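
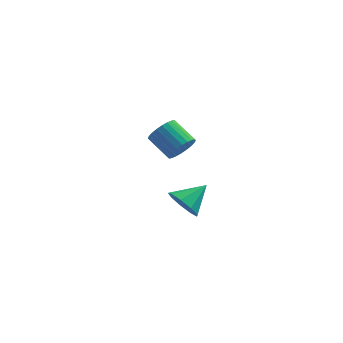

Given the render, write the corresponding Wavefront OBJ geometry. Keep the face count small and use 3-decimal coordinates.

v -0.667 -3.623 -1.492
v -0.32 -3.18 -2.426
v 0.507 -2.637 -0.588
v -0.878 -2.774 -2.143
v -1.338 -2.766 -1.556
v -1.483 -3.159 -0.939
v -1.247 -3.769 -0.581
v -0.739 -4.311 -0.65
v -0.197 -4.53 -1.113
v 0.125 -4.326 -1.753
v 0.076 -3.792 -2.272
v -1.141 2.719 -1.38
v -0.58 2.656 -0.567
v -1.777 3.619 0.333
v -2.339 3.681 -0.48
v -0.443 2.979 -0.729
v -1.64 3.941 0.171
v -0.412 3.262 -0.99
v -1.609 4.224 -0.09
v -0.491 3.462 -1.31
v -1.689 4.424 -0.41
v -0.67 3.55 -1.641
v -1.867 4.512 -0.741
v -0.921 3.51 -1.932
v -2.118 4.472 -1.033
v -1.205 3.35 -2.14
v -2.402 4.313 -1.24
v -1.479 3.095 -2.231
v -2.677 4.057 -1.331
v -1.703 2.781 -2.193
v -2.9 3.744 -1.293
v -1.84 2.459 -2.031
v -3.037 3.421 -1.131
v -1.871 2.176 -1.77
v -3.068 3.138 -0.87
v -1.791 1.976 -1.45
v -2.989 2.938 -0.55
v -1.613 1.888 -1.119
v -2.81 2.85 -0.219
v -1.362 1.928 -0.827
v -2.559 2.89 0.072
v -1.078 2.087 -0.62
v -2.275 3.05 0.28
v -0.803 2.343 -0.529
v -2.001 3.305 0.371
f 2 1 4
f 2 4 3
f 4 1 5
f 4 5 3
f 5 1 6
f 5 6 3
f 6 1 7
f 6 7 3
f 7 1 8
f 7 8 3
f 8 1 9
f 8 9 3
f 9 1 10
f 9 10 3
f 10 1 11
f 10 11 3
f 11 1 2
f 11 2 3
f 13 12 16
f 13 16 14
f 14 16 17
f 14 17 15
f 16 12 18
f 16 18 17
f 17 18 19
f 17 19 15
f 18 12 20
f 18 20 19
f 19 20 21
f 19 21 15
f 20 12 22
f 20 22 21
f 21 22 23
f 21 23 15
f 22 12 24
f 22 24 23
f 23 24 25
f 23 25 15
f 24 12 26
f 24 26 25
f 25 26 27
f 25 27 15
f 26 12 28
f 26 28 27
f 27 28 29
f 27 29 15
f 28 12 30
f 28 30 29
f 29 30 31
f 29 31 15
f 30 12 32
f 30 32 31
f 31 32 33
f 31 33 15
f 32 12 34
f 32 34 33
f 33 34 35
f 33 35 15
f 34 12 36
f 34 36 35
f 35 36 37
f 35 37 15
f 36 12 38
f 36 38 37
f 37 38 39
f 37 39 15
f 38 12 40
f 38 40 39
f 39 40 41
f 39 41 15
f 40 12 42
f 40 42 41
f 41 42 43
f 41 43 15
f 42 12 44
f 42 44 43
f 43 44 45
f 43 45 15
f 44 12 13
f 44 13 45
f 45 13 14
f 45 14 15



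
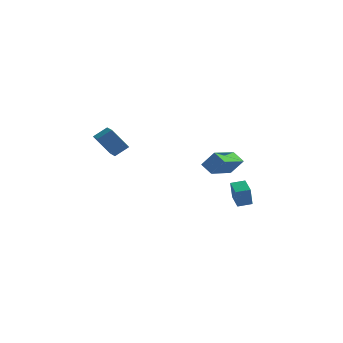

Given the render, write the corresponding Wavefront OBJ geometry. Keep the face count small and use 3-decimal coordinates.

v 1.745 1.024 0.494
v 2.437 1.091 1.409
v 2.431 2.864 -0.161
v 3.123 2.931 0.755
v 2.377 0.629 0.045
v 3.069 0.696 0.961
v 3.063 2.469 -0.609
v 3.755 2.536 0.306
v 3.369 2.923 -3.352
v 3.3 2.654 -2.154
v 2.872 3.963 -3.147
v 2.803 3.694 -1.949
v 4.137 3.266 -3.231
v 4.068 2.997 -2.033
v 3.64 4.306 -3.026
v 3.571 4.037 -1.828
v -1.564 -4.359 3.035
v -2.396 -4.556 4.231
v -2.044 -3.515 2.84
v -2.876 -3.713 4.036
v -0.944 -3.887 3.544
v -1.776 -4.085 4.74
v -1.424 -3.044 3.349
v -2.256 -3.241 4.545
f 2 4 1
f 5 2 1
f 1 4 3
f 3 5 1
f 2 8 4
f 6 2 5
f 6 8 2
f 4 8 3
f 7 5 3
f 3 8 7
f 7 6 5
f 8 6 7
f 10 12 9
f 13 10 9
f 9 12 11
f 11 13 9
f 10 16 12
f 14 10 13
f 14 16 10
f 12 16 11
f 15 13 11
f 11 16 15
f 15 14 13
f 16 14 15
f 18 20 17
f 21 18 17
f 17 20 19
f 19 21 17
f 18 24 20
f 22 18 21
f 22 24 18
f 20 24 19
f 23 21 19
f 19 24 23
f 23 22 21
f 24 22 23



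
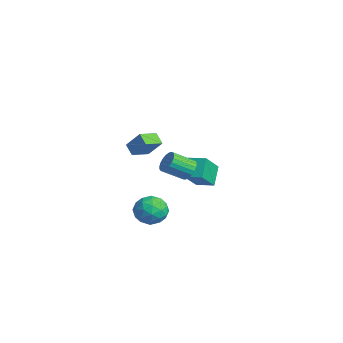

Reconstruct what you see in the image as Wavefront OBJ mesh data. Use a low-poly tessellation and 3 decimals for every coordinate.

v -0.337 -0.714 -4.046
v 0.37 -1.559 -4.107
v -1.69 -1.861 -3.833
v -0.983 -2.706 -3.894
v -0.965 -2.033 -3.019
v -0.129 -1.324 -3.151
v -1.191 -2.096 -4.789
v -0.355 -1.387 -4.921
v -0.158 -2.413 -4.566
v -0.018 -2.375 -3.472
v -1.302 -1.045 -4.468
v -1.162 -1.007 -3.374
v 0.135 -1.036 -4.096
v -1.455 -2.384 -3.844
v -1.445 -1.989 -3.33
v -1.029 -2.486 -3.366
v -0.158 -0.898 -3.533
v 0.258 -1.395 -3.569
v -0.527 -1.673 -2.929
v -1.578 -2.025 -4.371
v -1.162 -2.522 -4.407
v -0.291 -0.934 -4.574
v 0.125 -1.431 -4.61
v -0.793 -1.747 -5.011
v 0.241 -2.035 -4.401
v -0.554 -2.709 -4.276
v -0.677 -2.35 -4.802
v -0.186 -1.933 -4.88
v 0.323 -2.012 -3.758
v -0.472 -2.686 -3.632
v -0.462 -2.291 -3.118
v 0.03 -1.874 -3.196
v 0.013 -2.514 -4.028
v -0.848 -0.734 -4.308
v -1.643 -1.408 -4.182
v -1.35 -1.546 -4.744
v -0.858 -1.129 -4.822
v -0.766 -0.711 -3.664
v -1.561 -1.385 -3.539
v -1.134 -1.487 -3.06
v -0.643 -1.07 -3.138
v -1.333 -0.906 -3.912
v 3.513 -4.299 2.975
v 2.86 -4.399 3.46
v 3.114 -3.211 2.662
v 2.461 -3.311 3.147
v 4.199 -3.749 4.013
v 3.546 -3.849 4.498
v 3.8 -2.661 3.7
v 3.147 -2.761 4.185
v -3.041 2.038 -3.75
v -3.892 2.643 -2.687
v -2.224 2.853 -3.561
v -3.074 3.459 -2.498
v -2.226 0.921 -2.462
v -3.076 1.527 -1.399
v -1.408 1.737 -2.273
v -2.259 2.342 -1.21
v 2.806 -0.704 0.811
v 3.219 -1.075 0.338
v 3.008 -2.328 1.135
v 2.594 -1.956 1.609
v 3.424 -0.981 0.54
v 3.213 -2.233 1.338
v 3.523 -0.838 0.79
v 3.312 -2.091 1.587
v 3.497 -0.673 1.043
v 3.286 -1.925 1.84
v 3.352 -0.513 1.256
v 3.141 -1.765 2.054
v 3.113 -0.385 1.392
v 2.901 -1.638 2.19
v 2.82 -0.313 1.428
v 2.609 -1.566 2.226
v 2.525 -0.309 1.357
v 2.314 -1.561 2.155
v 2.278 -0.372 1.192
v 2.067 -1.625 1.99
v 2.123 -0.493 0.961
v 1.912 -1.746 1.758
v 2.085 -0.651 0.704
v 1.874 -1.903 1.502
v 2.173 -0.817 0.466
v 1.962 -2.07 1.263
v 2.369 -0.964 0.287
v 2.158 -2.217 1.085
v 2.641 -1.066 0.199
v 2.43 -2.318 0.997
v 2.942 -1.105 0.217
v 2.731 -2.358 1.015
f 1 38 17
f 38 12 41
f 17 41 6
f 38 41 17
f 1 17 13
f 17 6 18
f 13 18 2
f 17 18 13
f 1 13 22
f 13 2 23
f 22 23 8
f 13 23 22
f 1 22 34
f 22 8 37
f 34 37 11
f 22 37 34
f 1 34 38
f 34 11 42
f 38 42 12
f 34 42 38
f 2 18 29
f 18 6 32
f 29 32 10
f 18 32 29
f 6 41 19
f 41 12 40
f 19 40 5
f 41 40 19
f 12 42 39
f 42 11 35
f 39 35 3
f 42 35 39
f 11 37 36
f 37 8 24
f 36 24 7
f 37 24 36
f 8 23 28
f 23 2 25
f 28 25 9
f 23 25 28
f 4 30 16
f 30 10 31
f 16 31 5
f 30 31 16
f 4 16 14
f 16 5 15
f 14 15 3
f 16 15 14
f 4 14 21
f 14 3 20
f 21 20 7
f 14 20 21
f 4 21 26
f 21 7 27
f 26 27 9
f 21 27 26
f 4 26 30
f 26 9 33
f 30 33 10
f 26 33 30
f 5 31 19
f 31 10 32
f 19 32 6
f 31 32 19
f 3 15 39
f 15 5 40
f 39 40 12
f 15 40 39
f 7 20 36
f 20 3 35
f 36 35 11
f 20 35 36
f 9 27 28
f 27 7 24
f 28 24 8
f 27 24 28
f 10 33 29
f 33 9 25
f 29 25 2
f 33 25 29
f 44 46 43
f 47 44 43
f 43 46 45
f 45 47 43
f 44 50 46
f 48 44 47
f 48 50 44
f 46 50 45
f 49 47 45
f 45 50 49
f 49 48 47
f 50 48 49
f 52 54 51
f 55 52 51
f 51 54 53
f 53 55 51
f 52 58 54
f 56 52 55
f 56 58 52
f 54 58 53
f 57 55 53
f 53 58 57
f 57 56 55
f 58 56 57
f 60 59 63
f 60 63 61
f 61 63 64
f 61 64 62
f 63 59 65
f 63 65 64
f 64 65 66
f 64 66 62
f 65 59 67
f 65 67 66
f 66 67 68
f 66 68 62
f 67 59 69
f 67 69 68
f 68 69 70
f 68 70 62
f 69 59 71
f 69 71 70
f 70 71 72
f 70 72 62
f 71 59 73
f 71 73 72
f 72 73 74
f 72 74 62
f 73 59 75
f 73 75 74
f 74 75 76
f 74 76 62
f 75 59 77
f 75 77 76
f 76 77 78
f 76 78 62
f 77 59 79
f 77 79 78
f 78 79 80
f 78 80 62
f 79 59 81
f 79 81 80
f 80 81 82
f 80 82 62
f 81 59 83
f 81 83 82
f 82 83 84
f 82 84 62
f 83 59 85
f 83 85 84
f 84 85 86
f 84 86 62
f 85 59 87
f 85 87 86
f 86 87 88
f 86 88 62
f 87 59 89
f 87 89 88
f 88 89 90
f 88 90 62
f 89 59 60
f 89 60 90
f 90 60 61
f 90 61 62



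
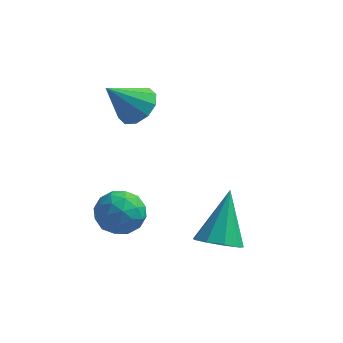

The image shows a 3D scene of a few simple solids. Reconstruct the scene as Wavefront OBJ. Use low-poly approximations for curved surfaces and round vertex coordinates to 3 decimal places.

v -1.645 -0.947 -3.205
v -0.971 -1.159 -2.64
v -2.609 -1.541 -2.28
v -1.935 -1.753 -1.715
v -2.165 -0.888 -1.839
v -1.569 -0.52 -2.412
v -2.011 -2.18 -2.508
v -1.415 -1.812 -3.081
v -1.197 -1.921 -2.21
v -1.293 -1.122 -1.796
v -2.287 -1.578 -3.124
v -2.383 -0.779 -2.71
v -1.223 -1 -3.004
v -2.357 -1.7 -1.916
v -2.492 -1.191 -1.989
v -2.096 -1.316 -1.657
v -1.575 -0.625 -2.87
v -1.179 -0.75 -2.538
v -1.881 -0.591 -2.067
v -2.401 -1.95 -2.382
v -2.005 -2.075 -2.05
v -1.484 -1.384 -3.263
v -1.088 -1.509 -2.931
v -1.699 -2.109 -2.853
v -0.96 -1.573 -2.419
v -1.527 -1.923 -1.875
v -1.571 -2.173 -2.341
v -1.221 -1.957 -2.678
v -1.017 -1.104 -2.176
v -1.583 -1.453 -1.632
v -1.718 -0.945 -1.705
v -1.368 -0.728 -2.041
v -1.15 -1.552 -1.923
v -1.997 -1.247 -3.288
v -2.563 -1.596 -2.744
v -2.212 -1.972 -2.879
v -1.862 -1.755 -3.215
v -2.053 -0.777 -3.045
v -2.62 -1.127 -2.501
v -2.359 -0.743 -2.242
v -2.009 -0.527 -2.579
v -2.43 -1.148 -2.997
v -2.077 1.716 0.474
v -1.492 1.935 1.02
v -2.943 1.064 1.666
v -1.829 2.32 0.986
v -2.261 2.475 0.756
v -2.623 2.339 0.419
v -2.777 1.966 0.103
v -2.663 1.497 -0.071
v -2.326 1.111 -0.037
v -1.894 0.957 0.192
v -1.532 1.093 0.529
v -1.378 1.466 0.845
v 1.625 -2.16 -2.554
v 2.105 -1.652 -2.984
v 1.695 -0.88 -0.966
v 1.565 -1.522 -3.065
v 1.054 -1.69 -2.908
v 0.81 -2.078 -2.584
v 0.948 -2.504 -2.247
v 1.402 -2.769 -2.053
v 1.961 -2.749 -2.093
v 2.363 -2.453 -2.349
v 2.42 -2.02 -2.701
f 1 38 17
f 38 12 41
f 17 41 6
f 38 41 17
f 1 17 13
f 17 6 18
f 13 18 2
f 17 18 13
f 1 13 22
f 13 2 23
f 22 23 8
f 13 23 22
f 1 22 34
f 22 8 37
f 34 37 11
f 22 37 34
f 1 34 38
f 34 11 42
f 38 42 12
f 34 42 38
f 2 18 29
f 18 6 32
f 29 32 10
f 18 32 29
f 6 41 19
f 41 12 40
f 19 40 5
f 41 40 19
f 12 42 39
f 42 11 35
f 39 35 3
f 42 35 39
f 11 37 36
f 37 8 24
f 36 24 7
f 37 24 36
f 8 23 28
f 23 2 25
f 28 25 9
f 23 25 28
f 4 30 16
f 30 10 31
f 16 31 5
f 30 31 16
f 4 16 14
f 16 5 15
f 14 15 3
f 16 15 14
f 4 14 21
f 14 3 20
f 21 20 7
f 14 20 21
f 4 21 26
f 21 7 27
f 26 27 9
f 21 27 26
f 4 26 30
f 26 9 33
f 30 33 10
f 26 33 30
f 5 31 19
f 31 10 32
f 19 32 6
f 31 32 19
f 3 15 39
f 15 5 40
f 39 40 12
f 15 40 39
f 7 20 36
f 20 3 35
f 36 35 11
f 20 35 36
f 9 27 28
f 27 7 24
f 28 24 8
f 27 24 28
f 10 33 29
f 33 9 25
f 29 25 2
f 33 25 29
f 44 43 46
f 44 46 45
f 46 43 47
f 46 47 45
f 47 43 48
f 47 48 45
f 48 43 49
f 48 49 45
f 49 43 50
f 49 50 45
f 50 43 51
f 50 51 45
f 51 43 52
f 51 52 45
f 52 43 53
f 52 53 45
f 53 43 54
f 53 54 45
f 54 43 44
f 54 44 45
f 56 55 58
f 56 58 57
f 58 55 59
f 58 59 57
f 59 55 60
f 59 60 57
f 60 55 61
f 60 61 57
f 61 55 62
f 61 62 57
f 62 55 63
f 62 63 57
f 63 55 64
f 63 64 57
f 64 55 65
f 64 65 57
f 65 55 56
f 65 56 57



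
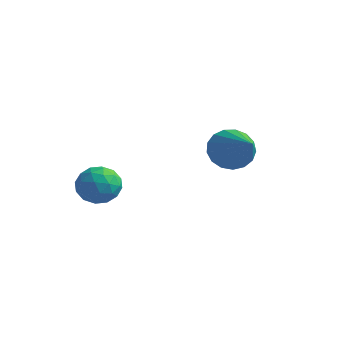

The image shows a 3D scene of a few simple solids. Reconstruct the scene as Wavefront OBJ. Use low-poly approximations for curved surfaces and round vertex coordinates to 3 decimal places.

v -2.7 -1.001 1.188
v -2.415 -1.486 1.539
v -3.625 -1.174 1.701
v -3.34 -1.659 2.052
v -3.164 -1.029 2.154
v -2.592 -0.921 1.837
v -3.448 -1.739 1.403
v -2.876 -1.631 1.086
v -2.877 -1.941 1.671
v -2.702 -1.503 2.136
v -3.338 -1.157 1.104
v -3.163 -0.719 1.569
v -2.476 -1.228 1.318
v -3.564 -1.432 1.922
v -3.46 -1.061 1.982
v -3.293 -1.346 2.188
v -2.581 -0.896 1.494
v -2.413 -1.181 1.7
v -2.853 -0.913 2.062
v -3.627 -1.479 1.54
v -3.459 -1.764 1.746
v -2.747 -1.314 1.052
v -2.58 -1.599 1.258
v -3.187 -1.747 1.178
v -2.58 -1.781 1.602
v -3.124 -1.883 1.904
v -3.187 -1.929 1.522
v -2.851 -1.866 1.336
v -2.477 -1.523 1.875
v -3.021 -1.625 2.177
v -2.918 -1.254 2.237
v -2.582 -1.191 2.051
v -2.749 -1.791 1.953
v -3.019 -1.035 1.063
v -3.563 -1.137 1.365
v -3.458 -1.469 1.189
v -3.122 -1.406 1.003
v -2.916 -0.777 1.336
v -3.46 -0.879 1.638
v -3.189 -0.794 1.904
v -2.853 -0.731 1.718
v -3.291 -0.869 1.287
v -1.094 1.855 2.394
v -0.699 1.917 1.82
v 0.214 1.025 3.206
v -0.631 2.195 1.994
v -0.669 2.395 2.26
v -0.805 2.471 2.557
v -1.007 2.407 2.816
v -1.229 2.215 2.979
v -1.42 1.942 3.007
v -1.537 1.648 2.895
v -1.552 1.402 2.669
v -1.463 1.26 2.379
v -1.289 1.254 2.092
v -1.07 1.386 1.875
v -0.858 1.625 1.777
f 1 38 17
f 38 12 41
f 17 41 6
f 38 41 17
f 1 17 13
f 17 6 18
f 13 18 2
f 17 18 13
f 1 13 22
f 13 2 23
f 22 23 8
f 13 23 22
f 1 22 34
f 22 8 37
f 34 37 11
f 22 37 34
f 1 34 38
f 34 11 42
f 38 42 12
f 34 42 38
f 2 18 29
f 18 6 32
f 29 32 10
f 18 32 29
f 6 41 19
f 41 12 40
f 19 40 5
f 41 40 19
f 12 42 39
f 42 11 35
f 39 35 3
f 42 35 39
f 11 37 36
f 37 8 24
f 36 24 7
f 37 24 36
f 8 23 28
f 23 2 25
f 28 25 9
f 23 25 28
f 4 30 16
f 30 10 31
f 16 31 5
f 30 31 16
f 4 16 14
f 16 5 15
f 14 15 3
f 16 15 14
f 4 14 21
f 14 3 20
f 21 20 7
f 14 20 21
f 4 21 26
f 21 7 27
f 26 27 9
f 21 27 26
f 4 26 30
f 26 9 33
f 30 33 10
f 26 33 30
f 5 31 19
f 31 10 32
f 19 32 6
f 31 32 19
f 3 15 39
f 15 5 40
f 39 40 12
f 15 40 39
f 7 20 36
f 20 3 35
f 36 35 11
f 20 35 36
f 9 27 28
f 27 7 24
f 28 24 8
f 27 24 28
f 10 33 29
f 33 9 25
f 29 25 2
f 33 25 29
f 44 43 46
f 44 46 45
f 46 43 47
f 46 47 45
f 47 43 48
f 47 48 45
f 48 43 49
f 48 49 45
f 49 43 50
f 49 50 45
f 50 43 51
f 50 51 45
f 51 43 52
f 51 52 45
f 52 43 53
f 52 53 45
f 53 43 54
f 53 54 45
f 54 43 55
f 54 55 45
f 55 43 56
f 55 56 45
f 56 43 57
f 56 57 45
f 57 43 44
f 57 44 45



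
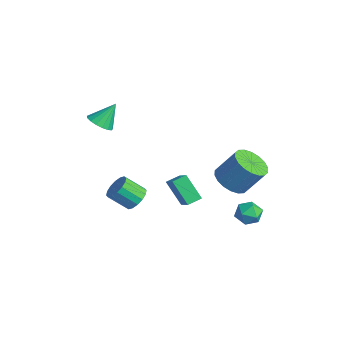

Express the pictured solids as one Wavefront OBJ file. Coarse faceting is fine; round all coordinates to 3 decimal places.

v 3.613 3.483 -1.458
v 4.153 2.853 -1.513
v 2.607 2.647 -1.767
v 3.147 2.017 -1.822
v 2.98 2.358 -1.083
v 3.602 2.875 -0.892
v 3.158 2.625 -2.388
v 3.78 3.142 -2.197
v 3.872 2.323 -2.088
v 3.761 2.159 -1.281
v 2.999 3.341 -1.999
v 2.888 3.177 -1.192
v 1.82 -1.313 1.016
v 3.217 -1.565 2.039
v 1.786 -0.52 1.258
v 3.183 -0.772 2.281
v 2.817 -0.888 -0.241
v 4.214 -1.14 0.782
v 2.783 -0.095 0.001
v 4.18 -0.347 1.024
v -3.216 -2.975 2.979
v -2.58 -2.546 2.661
v -3.224 -2.025 4.241
v -2.901 -2.36 2.518
v -3.294 -2.314 2.482
v -3.669 -2.42 2.559
v -3.94 -2.653 2.732
v -4.046 -2.959 2.962
v -3.961 -3.269 3.195
v -3.705 -3.512 3.379
v -3.338 -3.631 3.471
v -2.942 -3.6 3.451
v -2.61 -3.426 3.322
v -2.416 -3.148 3.114
v -2.405 -2.831 2.876
v 3.274 1.745 1.206
v 4.229 1.267 1.137
v 4.781 2.157 2.626
v 3.826 2.635 2.694
v 4.289 1.663 0.879
v 4.841 2.552 2.367
v 4.149 2.074 0.685
v 4.701 2.964 2.173
v 3.835 2.421 0.594
v 4.387 3.31 2.083
v 3.41 2.633 0.624
v 3.962 3.523 2.113
v 2.958 2.67 0.77
v 3.51 3.56 2.259
v 2.569 2.524 1.002
v 3.121 3.413 2.491
v 2.319 2.223 1.274
v 2.871 3.113 2.763
v 2.259 1.828 1.533
v 2.811 2.717 3.021
v 2.399 1.416 1.727
v 2.951 2.306 3.215
v 2.713 1.07 1.817
v 3.265 1.959 3.306
v 3.138 0.857 1.787
v 3.69 1.747 3.276
v 3.59 0.82 1.641
v 4.142 1.71 3.13
v 3.979 0.967 1.409
v 4.531 1.856 2.898
v -0.042 -2.207 -1.31
v 0.413 -1.868 -0.732
v -0.063 -2.835 0.208
v -0.518 -3.173 -0.37
v 0.045 -1.668 -0.712
v -0.43 -2.634 0.228
v -0.346 -1.612 -0.852
v -0.822 -2.579 0.088
v -0.656 -1.715 -1.115
v -1.131 -2.682 -0.175
v -0.801 -1.95 -1.43
v -1.277 -2.917 -0.49
v -0.743 -2.254 -1.713
v -1.218 -3.221 -0.773
v -0.497 -2.545 -1.888
v -0.973 -3.512 -0.948
v -0.13 -2.746 -1.908
v -0.605 -3.712 -0.968
v 0.262 -2.801 -1.768
v -0.214 -3.768 -0.828
v 0.571 -2.698 -1.505
v 0.096 -3.665 -0.565
v 0.717 -2.463 -1.19
v 0.241 -3.43 -0.25
v 0.658 -2.159 -0.907
v 0.183 -3.126 0.033
f 1 12 6
f 1 6 2
f 1 2 8
f 1 8 11
f 1 11 12
f 2 6 10
f 6 12 5
f 12 11 3
f 11 8 7
f 8 2 9
f 4 10 5
f 4 5 3
f 4 3 7
f 4 7 9
f 4 9 10
f 5 10 6
f 3 5 12
f 7 3 11
f 9 7 8
f 10 9 2
f 14 16 13
f 17 14 13
f 13 16 15
f 15 17 13
f 14 20 16
f 18 14 17
f 18 20 14
f 16 20 15
f 19 17 15
f 15 20 19
f 19 18 17
f 20 18 19
f 22 21 24
f 22 24 23
f 24 21 25
f 24 25 23
f 25 21 26
f 25 26 23
f 26 21 27
f 26 27 23
f 27 21 28
f 27 28 23
f 28 21 29
f 28 29 23
f 29 21 30
f 29 30 23
f 30 21 31
f 30 31 23
f 31 21 32
f 31 32 23
f 32 21 33
f 32 33 23
f 33 21 34
f 33 34 23
f 34 21 35
f 34 35 23
f 35 21 22
f 35 22 23
f 37 36 40
f 37 40 38
f 38 40 41
f 38 41 39
f 40 36 42
f 40 42 41
f 41 42 43
f 41 43 39
f 42 36 44
f 42 44 43
f 43 44 45
f 43 45 39
f 44 36 46
f 44 46 45
f 45 46 47
f 45 47 39
f 46 36 48
f 46 48 47
f 47 48 49
f 47 49 39
f 48 36 50
f 48 50 49
f 49 50 51
f 49 51 39
f 50 36 52
f 50 52 51
f 51 52 53
f 51 53 39
f 52 36 54
f 52 54 53
f 53 54 55
f 53 55 39
f 54 36 56
f 54 56 55
f 55 56 57
f 55 57 39
f 56 36 58
f 56 58 57
f 57 58 59
f 57 59 39
f 58 36 60
f 58 60 59
f 59 60 61
f 59 61 39
f 60 36 62
f 60 62 61
f 61 62 63
f 61 63 39
f 62 36 64
f 62 64 63
f 63 64 65
f 63 65 39
f 64 36 37
f 64 37 65
f 65 37 38
f 65 38 39
f 67 66 70
f 67 70 68
f 68 70 71
f 68 71 69
f 70 66 72
f 70 72 71
f 71 72 73
f 71 73 69
f 72 66 74
f 72 74 73
f 73 74 75
f 73 75 69
f 74 66 76
f 74 76 75
f 75 76 77
f 75 77 69
f 76 66 78
f 76 78 77
f 77 78 79
f 77 79 69
f 78 66 80
f 78 80 79
f 79 80 81
f 79 81 69
f 80 66 82
f 80 82 81
f 81 82 83
f 81 83 69
f 82 66 84
f 82 84 83
f 83 84 85
f 83 85 69
f 84 66 86
f 84 86 85
f 85 86 87
f 85 87 69
f 86 66 88
f 86 88 87
f 87 88 89
f 87 89 69
f 88 66 90
f 88 90 89
f 89 90 91
f 89 91 69
f 90 66 67
f 90 67 91
f 91 67 68
f 91 68 69



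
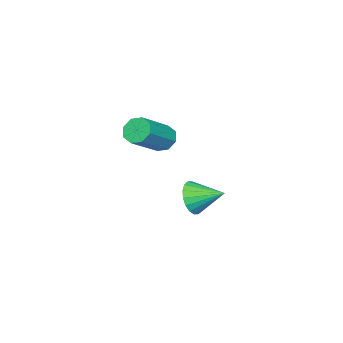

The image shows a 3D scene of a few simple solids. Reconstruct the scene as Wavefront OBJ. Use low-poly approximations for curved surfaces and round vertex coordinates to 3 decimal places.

v 0.626 -2.205 -2.3
v 1.193 -2.35 -1.655
v 0.354 -0.875 -1.76
v 1.414 -2.192 -1.931
v 1.48 -2.038 -2.28
v 1.376 -1.916 -2.632
v 1.124 -1.851 -2.919
v 0.774 -1.857 -3.083
v 0.394 -1.931 -3.092
v 0.06 -2.059 -2.944
v -0.162 -2.217 -2.668
v -0.227 -2.372 -2.319
v -0.124 -2.493 -1.967
v 0.128 -2.558 -1.68
v 0.479 -2.553 -1.516
v 0.859 -2.478 -1.507
v 2.578 -2.412 1.949
v 2.949 -2.425 1.403
v 4.474 -2.642 2.446
v 4.102 -2.628 2.991
v 2.89 -1.958 1.586
v 4.415 -2.174 2.629
v 2.649 -1.756 1.981
v 4.173 -1.973 3.024
v 2.365 -1.939 2.357
v 3.89 -2.155 3.4
v 2.206 -2.398 2.494
v 3.731 -2.615 3.537
v 2.265 -2.866 2.311
v 3.79 -3.082 3.354
v 2.507 -3.067 1.916
v 4.031 -3.284 2.959
v 2.79 -2.885 1.54
v 4.315 -3.101 2.583
f 2 1 4
f 2 4 3
f 4 1 5
f 4 5 3
f 5 1 6
f 5 6 3
f 6 1 7
f 6 7 3
f 7 1 8
f 7 8 3
f 8 1 9
f 8 9 3
f 9 1 10
f 9 10 3
f 10 1 11
f 10 11 3
f 11 1 12
f 11 12 3
f 12 1 13
f 12 13 3
f 13 1 14
f 13 14 3
f 14 1 15
f 14 15 3
f 15 1 16
f 15 16 3
f 16 1 2
f 16 2 3
f 18 17 21
f 18 21 19
f 19 21 22
f 19 22 20
f 21 17 23
f 21 23 22
f 22 23 24
f 22 24 20
f 23 17 25
f 23 25 24
f 24 25 26
f 24 26 20
f 25 17 27
f 25 27 26
f 26 27 28
f 26 28 20
f 27 17 29
f 27 29 28
f 28 29 30
f 28 30 20
f 29 17 31
f 29 31 30
f 30 31 32
f 30 32 20
f 31 17 33
f 31 33 32
f 32 33 34
f 32 34 20
f 33 17 18
f 33 18 34
f 34 18 19
f 34 19 20



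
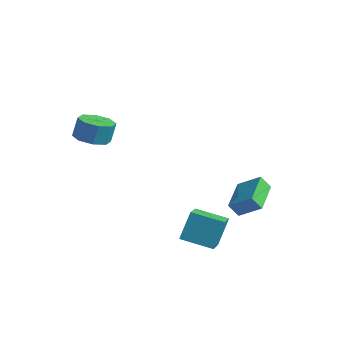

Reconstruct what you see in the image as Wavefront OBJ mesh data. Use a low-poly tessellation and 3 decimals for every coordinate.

v 1.89 -1.517 -3.689
v 2.718 -3.172 -2.595
v 1.905 -0.536 -2.216
v 2.733 -2.191 -1.122
v 3.607 -0.929 -4.098
v 4.435 -2.584 -3.004
v 3.622 0.052 -2.625
v 4.45 -1.603 -1.531
v 3.166 1.694 -3.609
v 2.672 1.426 -2.843
v 2.447 3.696 -3.375
v 1.953 3.428 -2.609
v 4.407 2.032 -2.691
v 3.913 1.764 -1.925
v 3.688 4.034 -2.457
v 3.194 3.766 -1.691
v -2.561 -3.487 3.192
v -1.546 -3.581 3.17
v -1.483 -3.168 4.327
v -2.499 -3.073 4.348
v -1.786 -2.877 2.932
v -1.723 -2.464 4.089
v -2.48 -2.53 2.846
v -2.417 -2.117 4.003
v -3.222 -2.744 2.962
v -3.159 -2.33 4.119
v -3.577 -3.392 3.213
v -3.514 -2.979 4.37
v -3.337 -4.096 3.451
v -3.274 -3.683 4.608
v -2.643 -4.443 3.537
v -2.58 -4.03 4.694
v -1.901 -4.23 3.421
v -1.838 -3.816 4.578
f 2 4 1
f 5 2 1
f 1 4 3
f 3 5 1
f 2 8 4
f 6 2 5
f 6 8 2
f 4 8 3
f 7 5 3
f 3 8 7
f 7 6 5
f 8 6 7
f 10 12 9
f 13 10 9
f 9 12 11
f 11 13 9
f 10 16 12
f 14 10 13
f 14 16 10
f 12 16 11
f 15 13 11
f 11 16 15
f 15 14 13
f 16 14 15
f 18 17 21
f 18 21 19
f 19 21 22
f 19 22 20
f 21 17 23
f 21 23 22
f 22 23 24
f 22 24 20
f 23 17 25
f 23 25 24
f 24 25 26
f 24 26 20
f 25 17 27
f 25 27 26
f 26 27 28
f 26 28 20
f 27 17 29
f 27 29 28
f 28 29 30
f 28 30 20
f 29 17 31
f 29 31 30
f 30 31 32
f 30 32 20
f 31 17 33
f 31 33 32
f 32 33 34
f 32 34 20
f 33 17 18
f 33 18 34
f 34 18 19
f 34 19 20



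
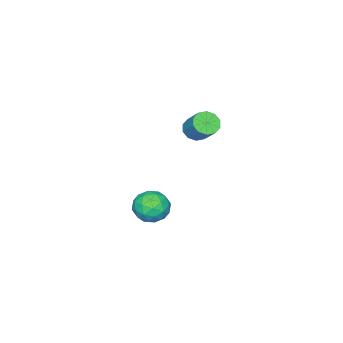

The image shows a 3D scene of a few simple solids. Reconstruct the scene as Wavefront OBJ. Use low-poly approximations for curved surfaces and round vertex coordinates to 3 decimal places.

v 2.395 -1.141 -2.966
v 3.057 -1.806 -3.809
v 0.763 -1.214 -4.191
v 1.425 -1.879 -5.034
v 1.108 -2.399 -3.929
v 2.116 -2.354 -3.173
v 1.704 -0.666 -4.827
v 2.712 -0.621 -4.071
v 2.63 -1.512 -4.96
v 2.262 -2.584 -4.405
v 1.558 -0.436 -3.595
v 1.19 -1.508 -3.04
v 2.869 -1.467 -3.28
v 0.951 -1.553 -4.72
v 0.764 -1.859 -4.071
v 1.153 -2.25 -4.566
v 2.316 -1.789 -2.906
v 2.706 -2.18 -3.402
v 1.56 -2.529 -3.472
v 1.114 -0.84 -4.598
v 1.504 -1.231 -5.094
v 2.667 -0.77 -3.434
v 3.056 -1.161 -3.929
v 2.26 -0.491 -4.528
v 3.008 -1.685 -4.452
v 2.049 -1.728 -5.172
v 2.212 -1.015 -5.051
v 2.805 -0.988 -4.606
v 2.791 -2.315 -4.126
v 1.832 -2.358 -4.846
v 1.645 -2.664 -4.196
v 2.238 -2.637 -3.752
v 2.54 -2.142 -4.802
v 1.988 -0.662 -3.154
v 1.029 -0.705 -3.874
v 1.582 -0.383 -4.248
v 2.175 -0.356 -3.804
v 1.771 -1.292 -2.828
v 0.812 -1.335 -3.548
v 1.015 -2.032 -3.394
v 1.608 -2.005 -2.949
v 1.28 -0.878 -3.198
v 0.276 0.611 2.952
v 1.085 0.619 2.605
v 1.612 1.797 3.86
v 0.804 1.789 4.208
v 0.793 1.009 2.362
v 1.321 2.186 3.617
v 0.304 1.247 2.344
v 0.832 2.424 3.6
v -0.195 1.242 2.559
v 0.333 2.419 3.814
v -0.515 0.996 2.924
v 0.013 2.173 4.179
v -0.532 0.603 3.3
v -0.005 1.781 4.555
v -0.241 0.214 3.543
v 0.287 1.391 4.798
v 0.248 -0.024 3.56
v 0.776 1.153 4.816
v 0.747 -0.019 3.346
v 1.275 1.158 4.601
v 1.067 0.227 2.981
v 1.595 1.404 4.236
f 1 38 17
f 38 12 41
f 17 41 6
f 38 41 17
f 1 17 13
f 17 6 18
f 13 18 2
f 17 18 13
f 1 13 22
f 13 2 23
f 22 23 8
f 13 23 22
f 1 22 34
f 22 8 37
f 34 37 11
f 22 37 34
f 1 34 38
f 34 11 42
f 38 42 12
f 34 42 38
f 2 18 29
f 18 6 32
f 29 32 10
f 18 32 29
f 6 41 19
f 41 12 40
f 19 40 5
f 41 40 19
f 12 42 39
f 42 11 35
f 39 35 3
f 42 35 39
f 11 37 36
f 37 8 24
f 36 24 7
f 37 24 36
f 8 23 28
f 23 2 25
f 28 25 9
f 23 25 28
f 4 30 16
f 30 10 31
f 16 31 5
f 30 31 16
f 4 16 14
f 16 5 15
f 14 15 3
f 16 15 14
f 4 14 21
f 14 3 20
f 21 20 7
f 14 20 21
f 4 21 26
f 21 7 27
f 26 27 9
f 21 27 26
f 4 26 30
f 26 9 33
f 30 33 10
f 26 33 30
f 5 31 19
f 31 10 32
f 19 32 6
f 31 32 19
f 3 15 39
f 15 5 40
f 39 40 12
f 15 40 39
f 7 20 36
f 20 3 35
f 36 35 11
f 20 35 36
f 9 27 28
f 27 7 24
f 28 24 8
f 27 24 28
f 10 33 29
f 33 9 25
f 29 25 2
f 33 25 29
f 44 43 47
f 44 47 45
f 45 47 48
f 45 48 46
f 47 43 49
f 47 49 48
f 48 49 50
f 48 50 46
f 49 43 51
f 49 51 50
f 50 51 52
f 50 52 46
f 51 43 53
f 51 53 52
f 52 53 54
f 52 54 46
f 53 43 55
f 53 55 54
f 54 55 56
f 54 56 46
f 55 43 57
f 55 57 56
f 56 57 58
f 56 58 46
f 57 43 59
f 57 59 58
f 58 59 60
f 58 60 46
f 59 43 61
f 59 61 60
f 60 61 62
f 60 62 46
f 61 43 63
f 61 63 62
f 62 63 64
f 62 64 46
f 63 43 44
f 63 44 64
f 64 44 45
f 64 45 46



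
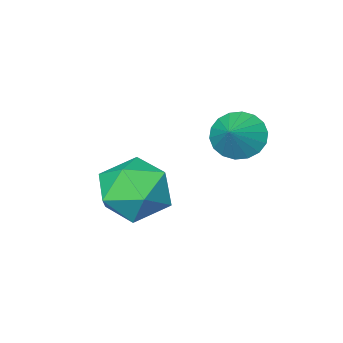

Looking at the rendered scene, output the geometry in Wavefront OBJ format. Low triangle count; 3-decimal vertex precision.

v 2.067 -2.757 -1.993
v 2.942 -2.341 -2.426
v 2.278 -4.179 -2.934
v 3.153 -3.763 -3.367
v 3.15 -4.044 -2.343
v 3.019 -3.165 -1.761
v 2.201 -3.355 -3.599
v 2.07 -2.476 -3.017
v 3.025 -2.71 -3.418
v 3.612 -3.136 -2.642
v 1.608 -3.384 -2.718
v 2.195 -3.81 -1.942
v 0.088 -2.492 -1.224
v 0.572 -2.479 -1.783
v 0.752 -1.988 -0.636
v 0.401 -2.201 -1.828
v 0.168 -1.981 -1.753
v -0.082 -1.862 -1.573
v -0.297 -1.868 -1.324
v -0.436 -1.998 -1.055
v -0.472 -2.225 -0.82
v -0.396 -2.506 -0.664
v -0.225 -2.783 -0.62
v 0.008 -3.003 -0.695
v 0.257 -3.122 -0.874
v 0.473 -3.116 -1.123
v 0.612 -2.986 -1.392
v 0.648 -2.759 -1.628
f 1 12 6
f 1 6 2
f 1 2 8
f 1 8 11
f 1 11 12
f 2 6 10
f 6 12 5
f 12 11 3
f 11 8 7
f 8 2 9
f 4 10 5
f 4 5 3
f 4 3 7
f 4 7 9
f 4 9 10
f 5 10 6
f 3 5 12
f 7 3 11
f 9 7 8
f 10 9 2
f 14 13 16
f 14 16 15
f 16 13 17
f 16 17 15
f 17 13 18
f 17 18 15
f 18 13 19
f 18 19 15
f 19 13 20
f 19 20 15
f 20 13 21
f 20 21 15
f 21 13 22
f 21 22 15
f 22 13 23
f 22 23 15
f 23 13 24
f 23 24 15
f 24 13 25
f 24 25 15
f 25 13 26
f 25 26 15
f 26 13 27
f 26 27 15
f 27 13 28
f 27 28 15
f 28 13 14
f 28 14 15



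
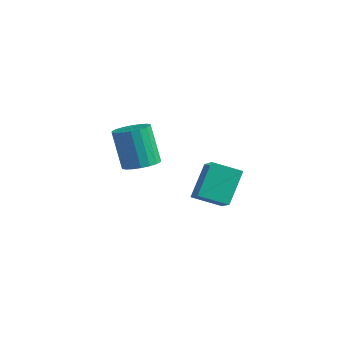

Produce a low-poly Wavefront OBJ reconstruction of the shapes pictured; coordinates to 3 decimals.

v -0.666 3.765 0.318
v 0.047 4.253 0.569
v -0.781 4.483 2.474
v -1.494 3.995 2.222
v -0.204 4.53 0.426
v -1.033 4.76 2.331
v -0.547 4.655 0.262
v -1.376 4.885 2.167
v -0.914 4.605 0.108
v -1.742 4.834 2.013
v -1.231 4.387 -0.003
v -2.06 4.617 1.902
v -1.437 4.047 -0.052
v -2.265 4.277 1.853
v -1.489 3.651 -0.027
v -2.318 3.881 1.878
v -1.379 3.277 0.066
v -2.207 3.507 1.971
v -1.127 3 0.209
v -1.956 3.23 2.114
v -0.784 2.875 0.373
v -1.613 3.105 2.278
v -0.418 2.926 0.527
v -1.246 3.155 2.432
v -0.1 3.143 0.638
v -0.929 3.373 2.543
v 0.105 3.483 0.687
v -0.723 3.713 2.592
v 0.158 3.879 0.662
v -0.671 4.109 2.567
v 2.657 3.305 -0.101
v 3.921 2.317 1.059
v 2.362 4.541 1.271
v 3.626 3.552 2.432
v 3.734 4.108 -0.592
v 4.998 3.119 0.569
v 3.439 5.343 0.781
v 4.703 4.355 1.941
f 2 1 5
f 2 5 3
f 3 5 6
f 3 6 4
f 5 1 7
f 5 7 6
f 6 7 8
f 6 8 4
f 7 1 9
f 7 9 8
f 8 9 10
f 8 10 4
f 9 1 11
f 9 11 10
f 10 11 12
f 10 12 4
f 11 1 13
f 11 13 12
f 12 13 14
f 12 14 4
f 13 1 15
f 13 15 14
f 14 15 16
f 14 16 4
f 15 1 17
f 15 17 16
f 16 17 18
f 16 18 4
f 17 1 19
f 17 19 18
f 18 19 20
f 18 20 4
f 19 1 21
f 19 21 20
f 20 21 22
f 20 22 4
f 21 1 23
f 21 23 22
f 22 23 24
f 22 24 4
f 23 1 25
f 23 25 24
f 24 25 26
f 24 26 4
f 25 1 27
f 25 27 26
f 26 27 28
f 26 28 4
f 27 1 29
f 27 29 28
f 28 29 30
f 28 30 4
f 29 1 2
f 29 2 30
f 30 2 3
f 30 3 4
f 32 34 31
f 35 32 31
f 31 34 33
f 33 35 31
f 32 38 34
f 36 32 35
f 36 38 32
f 34 38 33
f 37 35 33
f 33 38 37
f 37 36 35
f 38 36 37



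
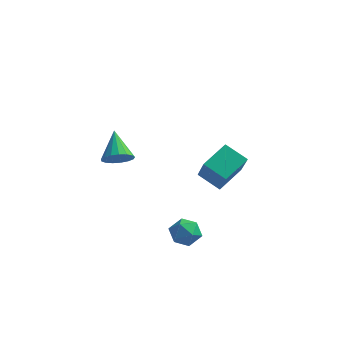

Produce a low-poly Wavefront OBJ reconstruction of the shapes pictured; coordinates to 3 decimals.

v 1.835 -3.325 -0.912
v 2.248 -2.665 -0.542
v 2.992 -3.655 -1.618
v 3.405 -2.995 -1.248
v 3.177 -3.679 -0.776
v 2.462 -3.476 -0.34
v 2.778 -2.844 -1.82
v 2.063 -2.641 -1.384
v 2.831 -2.368 -1.104
v 3.078 -2.884 -0.458
v 2.162 -3.436 -1.702
v 2.409 -3.952 -1.056
v -1.043 -2.484 2.753
v -0.321 -2.405 3.112
v -1.717 -1.296 3.847
v -0.314 -2.14 2.829
v -0.473 -1.954 2.528
v -0.763 -1.889 2.28
v -1.117 -1.961 2.139
v -1.455 -2.152 2.139
v -1.697 -2.42 2.28
v -1.79 -2.702 2.529
v -1.712 -2.934 2.829
v -1.481 -3.063 3.112
v -1.149 -3.06 3.313
v -0.793 -2.924 3.385
v -0.494 -2.688 3.313
v 1.07 2.685 -1.161
v 1.676 4.158 -0.483
v 2.32 2.476 -1.823
v 2.926 3.948 -1.146
v 1.734 1.692 0.406
v 2.34 3.164 1.083
v 2.984 1.482 -0.257
v 3.59 2.955 0.421
f 1 12 6
f 1 6 2
f 1 2 8
f 1 8 11
f 1 11 12
f 2 6 10
f 6 12 5
f 12 11 3
f 11 8 7
f 8 2 9
f 4 10 5
f 4 5 3
f 4 3 7
f 4 7 9
f 4 9 10
f 5 10 6
f 3 5 12
f 7 3 11
f 9 7 8
f 10 9 2
f 14 13 16
f 14 16 15
f 16 13 17
f 16 17 15
f 17 13 18
f 17 18 15
f 18 13 19
f 18 19 15
f 19 13 20
f 19 20 15
f 20 13 21
f 20 21 15
f 21 13 22
f 21 22 15
f 22 13 23
f 22 23 15
f 23 13 24
f 23 24 15
f 24 13 25
f 24 25 15
f 25 13 26
f 25 26 15
f 26 13 27
f 26 27 15
f 27 13 14
f 27 14 15
f 29 31 28
f 32 29 28
f 28 31 30
f 30 32 28
f 29 35 31
f 33 29 32
f 33 35 29
f 31 35 30
f 34 32 30
f 30 35 34
f 34 33 32
f 35 33 34



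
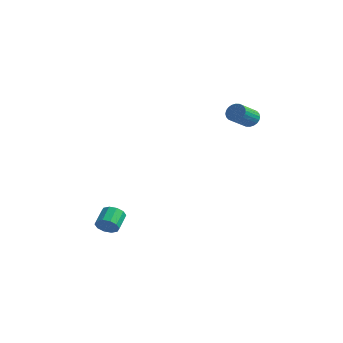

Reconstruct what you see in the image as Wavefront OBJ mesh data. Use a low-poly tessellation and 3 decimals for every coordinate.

v 1.115 4.038 3.237
v 1.317 4.315 3.679
v 1.446 3.16 4.346
v 1.245 2.882 3.903
v 1.103 4.316 3.723
v 1.232 3.161 4.389
v 0.891 4.275 3.692
v 1.02 3.119 4.358
v 0.713 4.197 3.592
v 0.842 3.042 4.258
v 0.596 4.096 3.438
v 0.725 2.94 4.104
v 0.558 3.985 3.253
v 0.687 2.829 3.919
v 0.605 3.882 3.066
v 0.734 2.727 3.732
v 0.73 3.803 2.905
v 0.859 2.648 3.571
v 0.914 3.76 2.794
v 1.043 2.605 3.461
v 1.128 3.759 2.751
v 1.257 2.604 3.417
v 1.34 3.801 2.782
v 1.469 2.645 3.448
v 1.518 3.878 2.882
v 1.647 2.723 3.548
v 1.635 3.98 3.036
v 1.764 2.824 3.702
v 1.673 4.091 3.221
v 1.802 2.935 3.887
v 1.626 4.193 3.408
v 1.755 3.038 4.074
v 1.501 4.272 3.569
v 1.63 3.117 4.235
v -2.147 -2.357 -3.1
v -1.773 -2.495 -2.625
v -2.16 -1.682 -2.084
v -2.533 -1.543 -2.56
v -1.586 -2.253 -2.855
v -1.973 -1.44 -2.315
v -1.613 -2.05 -3.179
v -2 -1.237 -2.639
v -1.844 -1.965 -3.473
v -2.231 -1.152 -2.933
v -2.19 -2.029 -3.625
v -2.577 -1.216 -3.084
v -2.52 -2.218 -3.576
v -2.907 -1.405 -3.035
v -2.707 -2.46 -3.345
v -3.094 -1.647 -2.805
v -2.68 -2.663 -3.021
v -3.067 -1.85 -2.481
v -2.449 -2.748 -2.727
v -2.836 -1.935 -2.187
v -2.103 -2.684 -2.576
v -2.49 -1.871 -2.035
f 2 1 5
f 2 5 3
f 3 5 6
f 3 6 4
f 5 1 7
f 5 7 6
f 6 7 8
f 6 8 4
f 7 1 9
f 7 9 8
f 8 9 10
f 8 10 4
f 9 1 11
f 9 11 10
f 10 11 12
f 10 12 4
f 11 1 13
f 11 13 12
f 12 13 14
f 12 14 4
f 13 1 15
f 13 15 14
f 14 15 16
f 14 16 4
f 15 1 17
f 15 17 16
f 16 17 18
f 16 18 4
f 17 1 19
f 17 19 18
f 18 19 20
f 18 20 4
f 19 1 21
f 19 21 20
f 20 21 22
f 20 22 4
f 21 1 23
f 21 23 22
f 22 23 24
f 22 24 4
f 23 1 25
f 23 25 24
f 24 25 26
f 24 26 4
f 25 1 27
f 25 27 26
f 26 27 28
f 26 28 4
f 27 1 29
f 27 29 28
f 28 29 30
f 28 30 4
f 29 1 31
f 29 31 30
f 30 31 32
f 30 32 4
f 31 1 33
f 31 33 32
f 32 33 34
f 32 34 4
f 33 1 2
f 33 2 34
f 34 2 3
f 34 3 4
f 36 35 39
f 36 39 37
f 37 39 40
f 37 40 38
f 39 35 41
f 39 41 40
f 40 41 42
f 40 42 38
f 41 35 43
f 41 43 42
f 42 43 44
f 42 44 38
f 43 35 45
f 43 45 44
f 44 45 46
f 44 46 38
f 45 35 47
f 45 47 46
f 46 47 48
f 46 48 38
f 47 35 49
f 47 49 48
f 48 49 50
f 48 50 38
f 49 35 51
f 49 51 50
f 50 51 52
f 50 52 38
f 51 35 53
f 51 53 52
f 52 53 54
f 52 54 38
f 53 35 55
f 53 55 54
f 54 55 56
f 54 56 38
f 55 35 36
f 55 36 56
f 56 36 37
f 56 37 38



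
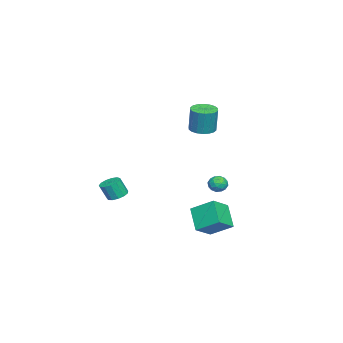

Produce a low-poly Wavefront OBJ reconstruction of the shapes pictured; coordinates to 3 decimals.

v 2.581 2.783 -1.965
v 2.696 4.099 -1.173
v 3.6 3.366 -3.082
v 3.715 4.682 -2.29
v 3.665 2.258 -1.25
v 3.78 3.574 -0.458
v 4.684 2.841 -2.367
v 4.799 4.157 -1.575
v 0.757 -2.791 -1.933
v 1.216 -3.198 -2.174
v 1.383 -3.617 -1.148
v 0.923 -3.209 -0.907
v 1.394 -2.887 -2.075
v 1.56 -3.306 -1.05
v 1.369 -2.545 -1.932
v 1.536 -2.964 -0.906
v 1.15 -2.281 -1.788
v 1.317 -2.7 -0.763
v 0.806 -2.179 -1.691
v 0.973 -2.597 -0.665
v 0.447 -2.271 -1.67
v 0.613 -2.689 -0.645
v 0.185 -2.528 -1.733
v 0.352 -2.947 -0.707
v 0.106 -2.868 -1.859
v 0.272 -3.287 -0.833
v 0.233 -3.184 -2.008
v 0.399 -3.603 -0.983
v 0.526 -3.375 -2.134
v 0.692 -3.794 -1.109
v 0.893 -3.381 -2.196
v 1.059 -3.799 -1.17
v -3.758 0.912 2.051
v -2.963 0.79 1.959
v -2.746 0.947 3.617
v -3.542 1.068 3.709
v -2.993 1.148 1.929
v -2.777 1.305 3.587
v -3.175 1.459 1.923
v -2.959 1.616 3.582
v -3.472 1.662 1.942
v -3.256 1.819 3.601
v -3.826 1.716 1.983
v -3.61 1.873 3.642
v -4.167 1.611 2.038
v -3.951 1.768 3.696
v -4.426 1.367 2.095
v -4.21 1.524 3.753
v -4.554 1.033 2.143
v -4.337 1.19 3.801
v -4.523 0.675 2.173
v -4.307 0.832 3.831
v -4.341 0.364 2.178
v -4.125 0.521 3.837
v -4.044 0.161 2.159
v -3.828 0.318 3.818
v -3.69 0.107 2.118
v -3.474 0.264 3.777
v -3.349 0.212 2.064
v -3.133 0.369 3.722
v -3.09 0.456 2.007
v -2.874 0.613 3.665
v -4.289 2.006 -2.827
v -3.787 2.329 -2.593
v -4.153 1.271 -2.107
v -3.651 1.594 -1.873
v -4.243 1.83 -1.805
v -4.327 2.284 -2.25
v -3.613 1.316 -2.45
v -3.697 1.77 -2.895
v -3.369 1.902 -2.359
v -3.759 2.22 -1.961
v -4.181 1.38 -2.739
v -4.571 1.698 -2.341
v -4.05 2.232 -2.773
v -3.89 1.368 -1.927
v -4.238 1.507 -1.887
v -3.943 1.696 -1.749
v -4.368 2.206 -2.572
v -4.073 2.395 -2.434
v -4.341 2.102 -1.971
v -3.867 1.205 -2.266
v -3.572 1.394 -2.128
v -3.997 1.904 -2.951
v -3.702 2.093 -2.813
v -3.599 1.498 -2.729
v -3.509 2.171 -2.498
v -3.429 1.739 -2.075
v -3.406 1.575 -2.414
v -3.456 1.842 -2.676
v -3.738 2.358 -2.264
v -3.658 1.926 -1.841
v -4.006 2.064 -1.802
v -4.056 2.331 -2.063
v -3.492 2.107 -2.127
v -4.282 1.674 -2.859
v -4.202 1.242 -2.436
v -3.884 1.269 -2.637
v -3.934 1.536 -2.898
v -4.511 1.861 -2.625
v -4.431 1.429 -2.202
v -4.484 1.758 -2.024
v -4.534 2.025 -2.286
v -4.448 1.493 -2.573
f 2 4 1
f 5 2 1
f 1 4 3
f 3 5 1
f 2 8 4
f 6 2 5
f 6 8 2
f 4 8 3
f 7 5 3
f 3 8 7
f 7 6 5
f 8 6 7
f 10 9 13
f 10 13 11
f 11 13 14
f 11 14 12
f 13 9 15
f 13 15 14
f 14 15 16
f 14 16 12
f 15 9 17
f 15 17 16
f 16 17 18
f 16 18 12
f 17 9 19
f 17 19 18
f 18 19 20
f 18 20 12
f 19 9 21
f 19 21 20
f 20 21 22
f 20 22 12
f 21 9 23
f 21 23 22
f 22 23 24
f 22 24 12
f 23 9 25
f 23 25 24
f 24 25 26
f 24 26 12
f 25 9 27
f 25 27 26
f 26 27 28
f 26 28 12
f 27 9 29
f 27 29 28
f 28 29 30
f 28 30 12
f 29 9 31
f 29 31 30
f 30 31 32
f 30 32 12
f 31 9 10
f 31 10 32
f 32 10 11
f 32 11 12
f 34 33 37
f 34 37 35
f 35 37 38
f 35 38 36
f 37 33 39
f 37 39 38
f 38 39 40
f 38 40 36
f 39 33 41
f 39 41 40
f 40 41 42
f 40 42 36
f 41 33 43
f 41 43 42
f 42 43 44
f 42 44 36
f 43 33 45
f 43 45 44
f 44 45 46
f 44 46 36
f 45 33 47
f 45 47 46
f 46 47 48
f 46 48 36
f 47 33 49
f 47 49 48
f 48 49 50
f 48 50 36
f 49 33 51
f 49 51 50
f 50 51 52
f 50 52 36
f 51 33 53
f 51 53 52
f 52 53 54
f 52 54 36
f 53 33 55
f 53 55 54
f 54 55 56
f 54 56 36
f 55 33 57
f 55 57 56
f 56 57 58
f 56 58 36
f 57 33 59
f 57 59 58
f 58 59 60
f 58 60 36
f 59 33 61
f 59 61 60
f 60 61 62
f 60 62 36
f 61 33 34
f 61 34 62
f 62 34 35
f 62 35 36
f 63 100 79
f 100 74 103
f 79 103 68
f 100 103 79
f 63 79 75
f 79 68 80
f 75 80 64
f 79 80 75
f 63 75 84
f 75 64 85
f 84 85 70
f 75 85 84
f 63 84 96
f 84 70 99
f 96 99 73
f 84 99 96
f 63 96 100
f 96 73 104
f 100 104 74
f 96 104 100
f 64 80 91
f 80 68 94
f 91 94 72
f 80 94 91
f 68 103 81
f 103 74 102
f 81 102 67
f 103 102 81
f 74 104 101
f 104 73 97
f 101 97 65
f 104 97 101
f 73 99 98
f 99 70 86
f 98 86 69
f 99 86 98
f 70 85 90
f 85 64 87
f 90 87 71
f 85 87 90
f 66 92 78
f 92 72 93
f 78 93 67
f 92 93 78
f 66 78 76
f 78 67 77
f 76 77 65
f 78 77 76
f 66 76 83
f 76 65 82
f 83 82 69
f 76 82 83
f 66 83 88
f 83 69 89
f 88 89 71
f 83 89 88
f 66 88 92
f 88 71 95
f 92 95 72
f 88 95 92
f 67 93 81
f 93 72 94
f 81 94 68
f 93 94 81
f 65 77 101
f 77 67 102
f 101 102 74
f 77 102 101
f 69 82 98
f 82 65 97
f 98 97 73
f 82 97 98
f 71 89 90
f 89 69 86
f 90 86 70
f 89 86 90
f 72 95 91
f 95 71 87
f 91 87 64
f 95 87 91



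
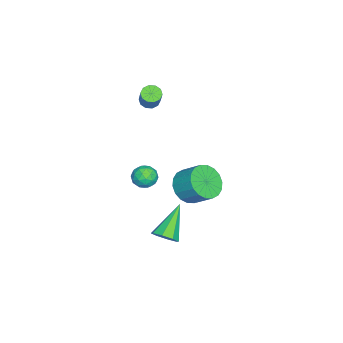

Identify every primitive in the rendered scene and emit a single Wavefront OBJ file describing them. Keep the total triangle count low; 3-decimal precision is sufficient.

v 4.792 -0.81 -1.354
v 5.195 -0.269 -1.005
v 3.168 -0.51 0.054
v 4.863 -0.058 -1.433
v 4.489 -0.287 -1.815
v 4.292 -0.823 -1.927
v 4.388 -1.351 -1.704
v 4.72 -1.563 -1.276
v 5.094 -1.334 -0.894
v 5.291 -0.798 -0.781
v -2.863 -4.029 3.06
v -2.464 -4.417 2.898
v -1.618 -4.04 4.078
v -2.017 -3.651 4.24
v -2.385 -4.105 2.741
v -1.538 -3.727 3.921
v -2.488 -3.763 2.706
v -1.642 -3.386 3.886
v -2.735 -3.523 2.806
v -1.888 -3.146 3.986
v -3.03 -3.476 3.003
v -2.184 -3.099 4.183
v -3.262 -3.64 3.222
v -2.416 -3.263 4.402
v -3.342 -3.953 3.379
v -2.495 -3.575 4.559
v -3.238 -4.294 3.414
v -2.392 -3.917 4.594
v -2.992 -4.534 3.314
v -2.145 -4.157 4.494
v -2.696 -4.581 3.117
v -1.85 -4.204 4.297
v -1.464 -3.878 -1.265
v -1.012 -3.261 -1.125
v -0.768 -4.159 -2.275
v -0.316 -3.542 -2.135
v -0.299 -4.153 -1.655
v -0.729 -3.98 -1.03
v -1.051 -3.44 -2.37
v -1.481 -3.267 -1.745
v -0.756 -2.99 -1.808
v -0.292 -3.431 -1.366
v -1.488 -3.989 -2.034
v -1.024 -4.43 -1.592
v -1.299 -3.545 -1.106
v -0.481 -3.875 -2.294
v -0.471 -4.235 -2.012
v -0.205 -3.872 -1.929
v -1.133 -3.967 -1.05
v -0.867 -3.605 -0.968
v -0.448 -4.129 -1.28
v -0.913 -3.815 -2.432
v -0.647 -3.453 -2.35
v -1.575 -3.548 -1.471
v -1.309 -3.185 -1.388
v -1.332 -3.291 -2.12
v -0.883 -3.023 -1.425
v -0.474 -3.188 -2.019
v -0.906 -3.128 -2.157
v -1.158 -3.026 -1.79
v -0.61 -3.282 -1.165
v -0.201 -3.447 -1.759
v -0.191 -3.807 -1.477
v -0.444 -3.705 -1.11
v -0.46 -3.123 -1.567
v -1.579 -3.973 -1.641
v -1.17 -4.138 -2.235
v -1.336 -3.715 -2.29
v -1.589 -3.613 -1.923
v -1.306 -4.232 -1.381
v -0.897 -4.397 -1.975
v -0.622 -4.394 -1.61
v -0.874 -4.292 -1.243
v -1.32 -4.297 -1.833
v 3.69 0.089 1.995
v 4.404 -0.518 2.447
v 4.724 0.504 3.316
v 4.01 1.111 2.865
v 4.644 -0.309 2.111
v 4.964 0.714 2.981
v 4.696 -0.02 1.753
v 5.016 1.003 2.623
v 4.548 0.29 1.443
v 4.868 1.313 2.313
v 4.23 0.56 1.242
v 4.55 1.583 2.112
v 3.806 0.737 1.19
v 4.126 1.76 2.06
v 3.358 0.785 1.298
v 3.678 1.808 2.168
v 2.976 0.696 1.544
v 3.296 1.718 2.413
v 2.736 0.486 1.879
v 3.056 1.509 2.749
v 2.684 0.197 2.237
v 3.004 1.22 3.107
v 2.832 -0.113 2.547
v 3.152 0.91 3.417
v 3.15 -0.383 2.748
v 3.47 0.64 3.618
v 3.574 -0.56 2.8
v 3.894 0.463 3.67
v 4.022 -0.608 2.692
v 4.342 0.415 3.562
f 2 1 4
f 2 4 3
f 4 1 5
f 4 5 3
f 5 1 6
f 5 6 3
f 6 1 7
f 6 7 3
f 7 1 8
f 7 8 3
f 8 1 9
f 8 9 3
f 9 1 10
f 9 10 3
f 10 1 2
f 10 2 3
f 12 11 15
f 12 15 13
f 13 15 16
f 13 16 14
f 15 11 17
f 15 17 16
f 16 17 18
f 16 18 14
f 17 11 19
f 17 19 18
f 18 19 20
f 18 20 14
f 19 11 21
f 19 21 20
f 20 21 22
f 20 22 14
f 21 11 23
f 21 23 22
f 22 23 24
f 22 24 14
f 23 11 25
f 23 25 24
f 24 25 26
f 24 26 14
f 25 11 27
f 25 27 26
f 26 27 28
f 26 28 14
f 27 11 29
f 27 29 28
f 28 29 30
f 28 30 14
f 29 11 31
f 29 31 30
f 30 31 32
f 30 32 14
f 31 11 12
f 31 12 32
f 32 12 13
f 32 13 14
f 33 70 49
f 70 44 73
f 49 73 38
f 70 73 49
f 33 49 45
f 49 38 50
f 45 50 34
f 49 50 45
f 33 45 54
f 45 34 55
f 54 55 40
f 45 55 54
f 33 54 66
f 54 40 69
f 66 69 43
f 54 69 66
f 33 66 70
f 66 43 74
f 70 74 44
f 66 74 70
f 34 50 61
f 50 38 64
f 61 64 42
f 50 64 61
f 38 73 51
f 73 44 72
f 51 72 37
f 73 72 51
f 44 74 71
f 74 43 67
f 71 67 35
f 74 67 71
f 43 69 68
f 69 40 56
f 68 56 39
f 69 56 68
f 40 55 60
f 55 34 57
f 60 57 41
f 55 57 60
f 36 62 48
f 62 42 63
f 48 63 37
f 62 63 48
f 36 48 46
f 48 37 47
f 46 47 35
f 48 47 46
f 36 46 53
f 46 35 52
f 53 52 39
f 46 52 53
f 36 53 58
f 53 39 59
f 58 59 41
f 53 59 58
f 36 58 62
f 58 41 65
f 62 65 42
f 58 65 62
f 37 63 51
f 63 42 64
f 51 64 38
f 63 64 51
f 35 47 71
f 47 37 72
f 71 72 44
f 47 72 71
f 39 52 68
f 52 35 67
f 68 67 43
f 52 67 68
f 41 59 60
f 59 39 56
f 60 56 40
f 59 56 60
f 42 65 61
f 65 41 57
f 61 57 34
f 65 57 61
f 76 75 79
f 76 79 77
f 77 79 80
f 77 80 78
f 79 75 81
f 79 81 80
f 80 81 82
f 80 82 78
f 81 75 83
f 81 83 82
f 82 83 84
f 82 84 78
f 83 75 85
f 83 85 84
f 84 85 86
f 84 86 78
f 85 75 87
f 85 87 86
f 86 87 88
f 86 88 78
f 87 75 89
f 87 89 88
f 88 89 90
f 88 90 78
f 89 75 91
f 89 91 90
f 90 91 92
f 90 92 78
f 91 75 93
f 91 93 92
f 92 93 94
f 92 94 78
f 93 75 95
f 93 95 94
f 94 95 96
f 94 96 78
f 95 75 97
f 95 97 96
f 96 97 98
f 96 98 78
f 97 75 99
f 97 99 98
f 98 99 100
f 98 100 78
f 99 75 101
f 99 101 100
f 100 101 102
f 100 102 78
f 101 75 103
f 101 103 102
f 102 103 104
f 102 104 78
f 103 75 76
f 103 76 104
f 104 76 77
f 104 77 78



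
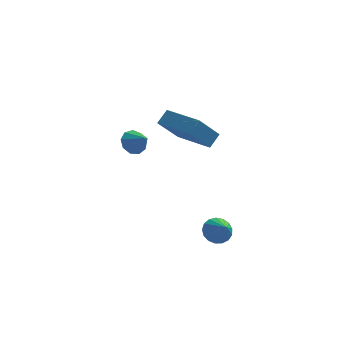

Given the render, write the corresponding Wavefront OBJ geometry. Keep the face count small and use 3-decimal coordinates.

v -0.383 2.286 2.451
v -1.051 1.297 3.718
v -0.083 2.794 3.006
v -0.75 1.805 4.273
v 1.19 1.295 2.507
v 0.523 0.306 3.774
v 1.491 1.803 3.062
v 0.823 0.814 4.329
v -2.531 3.216 1.379
v -2.24 2.973 0.814
v -1.809 2.724 1.961
v -2.052 3.383 0.926
v -2.088 3.715 1.25
v -2.331 3.813 1.634
v -2.668 3.632 1.899
v -2.941 3.256 1.92
v -3.022 2.861 1.687
v -2.873 2.632 1.311
v -2.565 2.676 0.966
v 1.624 0.838 -2.254
v 1.902 0.519 -2.799
v 2.156 0.162 -1.586
v 2.118 0.759 -2.729
v 2.221 1.017 -2.55
v 2.187 1.234 -2.303
v 2.024 1.36 -2.045
v 1.769 1.367 -1.835
v 1.481 1.253 -1.721
v 1.225 1.043 -1.729
v 1.061 0.787 -1.858
v 1.026 0.543 -2.077
v 1.127 0.366 -2.337
v 1.343 0.297 -2.578
v 1.622 0.353 -2.744
f 2 4 1
f 5 2 1
f 1 4 3
f 3 5 1
f 2 8 4
f 6 2 5
f 6 8 2
f 4 8 3
f 7 5 3
f 3 8 7
f 7 6 5
f 8 6 7
f 10 9 12
f 10 12 11
f 12 9 13
f 12 13 11
f 13 9 14
f 13 14 11
f 14 9 15
f 14 15 11
f 15 9 16
f 15 16 11
f 16 9 17
f 16 17 11
f 17 9 18
f 17 18 11
f 18 9 19
f 18 19 11
f 19 9 10
f 19 10 11
f 21 20 23
f 21 23 22
f 23 20 24
f 23 24 22
f 24 20 25
f 24 25 22
f 25 20 26
f 25 26 22
f 26 20 27
f 26 27 22
f 27 20 28
f 27 28 22
f 28 20 29
f 28 29 22
f 29 20 30
f 29 30 22
f 30 20 31
f 30 31 22
f 31 20 32
f 31 32 22
f 32 20 33
f 32 33 22
f 33 20 34
f 33 34 22
f 34 20 21
f 34 21 22



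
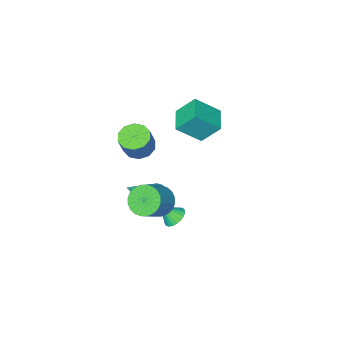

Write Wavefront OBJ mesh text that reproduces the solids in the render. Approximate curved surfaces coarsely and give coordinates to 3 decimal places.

v 2.169 2.332 -1.295
v 2.743 2.392 -1.999
v 3.845 2.768 -1.069
v 3.271 2.708 -0.365
v 2.617 2.724 -1.984
v 3.719 3.099 -1.053
v 2.423 2.996 -1.864
v 3.525 3.371 -0.933
v 2.19 3.167 -1.657
v 3.292 3.542 -0.727
v 1.954 3.211 -1.396
v 3.056 3.586 -0.465
v 1.751 3.121 -1.119
v 2.853 3.497 -0.188
v 1.611 2.911 -0.869
v 2.713 3.287 0.062
v 1.557 2.613 -0.683
v 2.658 2.989 0.247
v 1.595 2.272 -0.591
v 2.697 2.648 0.339
v 1.721 1.941 -0.607
v 2.823 2.316 0.324
v 1.915 1.669 -0.727
v 3.017 2.044 0.204
v 2.148 1.498 -0.933
v 3.25 1.873 -0.003
v 2.384 1.454 -1.195
v 3.486 1.829 -0.264
v 2.587 1.543 -1.472
v 3.689 1.919 -0.541
v 2.727 1.753 -1.722
v 3.829 2.129 -0.791
v 2.782 2.051 -1.907
v 3.883 2.427 -0.977
v 0.114 -1.045 -4.595
v 0.584 -0.573 -5.056
v 1.686 -1.235 -3.185
v 0.385 -0.309 -4.798
v 0.113 -0.242 -4.486
v -0.158 -0.391 -4.203
v -0.357 -0.714 -4.025
v -0.429 -1.126 -4
v -0.356 -1.517 -4.134
v -0.157 -1.781 -4.392
v 0.115 -1.848 -4.704
v 0.387 -1.699 -4.987
v 0.585 -1.376 -5.165
v 0.658 -0.964 -5.19
v 1.43 -0.423 0.634
v 2.159 -0.225 0.267
v 2.7 0.141 1.539
v 1.97 -0.057 1.906
v 1.861 0.2 0.272
v 2.402 0.566 1.544
v 1.398 0.388 0.414
v 1.939 0.753 1.687
v 0.948 0.265 0.641
v 1.489 0.631 1.914
v 0.681 -0.12 0.865
v 1.222 0.246 2.137
v 0.7 -0.621 1.001
v 1.241 -0.255 2.273
v 0.998 -1.046 0.996
v 1.539 -0.68 2.268
v 1.461 -1.233 0.853
v 2.002 -0.868 2.126
v 1.911 -1.111 0.626
v 2.452 -0.745 1.899
v 2.178 -0.726 0.403
v 2.719 -0.36 1.675
v 0.812 1.77 -3.761
v 1.274 1.547 -4.192
v 1.388 1.37 -2.939
v 1.368 1.802 -4.134
v 1.366 2.052 -4.011
v 1.269 2.254 -3.845
v 1.093 2.371 -3.664
v 0.868 2.385 -3.5
v 0.633 2.292 -3.381
v 0.43 2.11 -3.328
v 0.293 1.868 -3.35
v 0.245 1.61 -3.442
v 0.296 1.379 -3.59
v 0.436 1.216 -3.768
v 0.641 1.149 -3.944
v 0.876 1.189 -4.088
v 1.1 1.33 -4.176
v -3.858 -2.485 -1.574
v -4.554 -1.754 -0.411
v -3.017 -1.303 -1.814
v -3.713 -0.572 -0.651
v -2.667 -3.108 -0.469
v -3.363 -2.377 0.694
v -1.826 -1.926 -0.709
v -2.522 -1.195 0.454
f 2 1 5
f 2 5 3
f 3 5 6
f 3 6 4
f 5 1 7
f 5 7 6
f 6 7 8
f 6 8 4
f 7 1 9
f 7 9 8
f 8 9 10
f 8 10 4
f 9 1 11
f 9 11 10
f 10 11 12
f 10 12 4
f 11 1 13
f 11 13 12
f 12 13 14
f 12 14 4
f 13 1 15
f 13 15 14
f 14 15 16
f 14 16 4
f 15 1 17
f 15 17 16
f 16 17 18
f 16 18 4
f 17 1 19
f 17 19 18
f 18 19 20
f 18 20 4
f 19 1 21
f 19 21 20
f 20 21 22
f 20 22 4
f 21 1 23
f 21 23 22
f 22 23 24
f 22 24 4
f 23 1 25
f 23 25 24
f 24 25 26
f 24 26 4
f 25 1 27
f 25 27 26
f 26 27 28
f 26 28 4
f 27 1 29
f 27 29 28
f 28 29 30
f 28 30 4
f 29 1 31
f 29 31 30
f 30 31 32
f 30 32 4
f 31 1 33
f 31 33 32
f 32 33 34
f 32 34 4
f 33 1 2
f 33 2 34
f 34 2 3
f 34 3 4
f 36 35 38
f 36 38 37
f 38 35 39
f 38 39 37
f 39 35 40
f 39 40 37
f 40 35 41
f 40 41 37
f 41 35 42
f 41 42 37
f 42 35 43
f 42 43 37
f 43 35 44
f 43 44 37
f 44 35 45
f 44 45 37
f 45 35 46
f 45 46 37
f 46 35 47
f 46 47 37
f 47 35 48
f 47 48 37
f 48 35 36
f 48 36 37
f 50 49 53
f 50 53 51
f 51 53 54
f 51 54 52
f 53 49 55
f 53 55 54
f 54 55 56
f 54 56 52
f 55 49 57
f 55 57 56
f 56 57 58
f 56 58 52
f 57 49 59
f 57 59 58
f 58 59 60
f 58 60 52
f 59 49 61
f 59 61 60
f 60 61 62
f 60 62 52
f 61 49 63
f 61 63 62
f 62 63 64
f 62 64 52
f 63 49 65
f 63 65 64
f 64 65 66
f 64 66 52
f 65 49 67
f 65 67 66
f 66 67 68
f 66 68 52
f 67 49 69
f 67 69 68
f 68 69 70
f 68 70 52
f 69 49 50
f 69 50 70
f 70 50 51
f 70 51 52
f 72 71 74
f 72 74 73
f 74 71 75
f 74 75 73
f 75 71 76
f 75 76 73
f 76 71 77
f 76 77 73
f 77 71 78
f 77 78 73
f 78 71 79
f 78 79 73
f 79 71 80
f 79 80 73
f 80 71 81
f 80 81 73
f 81 71 82
f 81 82 73
f 82 71 83
f 82 83 73
f 83 71 84
f 83 84 73
f 84 71 85
f 84 85 73
f 85 71 86
f 85 86 73
f 86 71 87
f 86 87 73
f 87 71 72
f 87 72 73
f 89 91 88
f 92 89 88
f 88 91 90
f 90 92 88
f 89 95 91
f 93 89 92
f 93 95 89
f 91 95 90
f 94 92 90
f 90 95 94
f 94 93 92
f 95 93 94



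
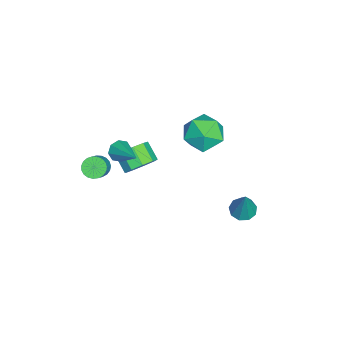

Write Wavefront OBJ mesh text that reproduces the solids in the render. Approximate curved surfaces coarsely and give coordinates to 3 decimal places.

v -1.099 -1.518 -4.01
v -0.387 -1.891 -3.562
v -1.11 -2.475 -2.902
v -1.821 -2.102 -3.35
v -0.563 -1.356 -3.28
v -1.285 -1.941 -2.62
v -0.989 -0.897 -3.34
v -1.711 -1.482 -2.68
v -1.467 -0.728 -3.713
v -2.189 -1.313 -3.053
v -1.772 -0.929 -4.226
v -2.495 -1.514 -3.566
v -1.763 -1.405 -4.637
v -2.485 -1.99 -3.977
v -1.442 -1.934 -4.755
v -2.165 -2.519 -4.095
v -0.961 -2.268 -4.524
v -1.684 -2.853 -3.864
v -0.545 -2.251 -4.053
v -1.267 -2.836 -3.393
v 2.514 3.896 -2.807
v 3.144 3.77 -3.028
v 3.186 4.044 -0.973
v 3.062 4.228 -3.035
v 2.723 4.53 -2.935
v 2.286 4.536 -2.776
v 1.956 4.242 -2.631
v 1.886 3.786 -2.569
v 2.111 3.382 -2.618
v 2.524 3.218 -2.756
v 2.932 3.371 -2.918
v -1.904 2.468 -0.969
v -1.193 2.138 -1.862
v -1.227 1.022 0.102
v -0.516 0.692 -0.791
v -0.309 1.708 -0.21
v -0.727 2.602 -0.872
v -1.693 0.558 -0.888
v -2.111 1.452 -1.55
v -1.063 0.958 -1.812
v -0.207 1.669 -1.394
v -2.213 1.491 -0.366
v -1.357 2.202 0.052
v -0.73 -2.505 -2.415
v -0.417 -2.404 -2.965
v 0.51 -1.495 -1.525
v -0.758 -2.063 -2.877
v -1.082 -1.981 -2.519
v -1.2 -2.206 -2.1
v -1.042 -2.606 -1.866
v -0.702 -2.947 -1.953
v -0.377 -3.029 -2.311
v -0.26 -2.804 -2.73
v 3.04 -2.926 0.376
v 3.437 -3.154 -0.012
v 4.477 -3.161 1.056
v 4.08 -2.934 1.444
v 3.47 -2.909 -0.042
v 4.509 -2.916 1.026
v 3.429 -2.666 -0
v 4.468 -2.674 1.068
v 3.32 -2.469 0.107
v 4.359 -2.476 1.175
v 3.163 -2.351 0.261
v 4.202 -2.358 1.328
v 2.985 -2.332 0.434
v 4.024 -2.339 1.502
v 2.816 -2.416 0.598
v 3.855 -2.423 1.665
v 2.686 -2.588 0.723
v 3.726 -2.595 1.791
v 2.618 -2.819 0.788
v 3.657 -2.826 1.856
v 2.622 -3.068 0.782
v 3.661 -3.076 1.85
v 2.699 -3.293 0.706
v 3.738 -3.3 1.774
v 2.835 -3.455 0.573
v 3.874 -3.462 1.641
v 3.006 -3.525 0.406
v 4.045 -3.532 1.473
v 3.183 -3.491 0.233
v 4.222 -3.499 1.301
v 3.336 -3.36 0.086
v 4.375 -3.368 1.153
f 2 1 5
f 2 5 3
f 3 5 6
f 3 6 4
f 5 1 7
f 5 7 6
f 6 7 8
f 6 8 4
f 7 1 9
f 7 9 8
f 8 9 10
f 8 10 4
f 9 1 11
f 9 11 10
f 10 11 12
f 10 12 4
f 11 1 13
f 11 13 12
f 12 13 14
f 12 14 4
f 13 1 15
f 13 15 14
f 14 15 16
f 14 16 4
f 15 1 17
f 15 17 16
f 16 17 18
f 16 18 4
f 17 1 19
f 17 19 18
f 18 19 20
f 18 20 4
f 19 1 2
f 19 2 20
f 20 2 3
f 20 3 4
f 22 21 24
f 22 24 23
f 24 21 25
f 24 25 23
f 25 21 26
f 25 26 23
f 26 21 27
f 26 27 23
f 27 21 28
f 27 28 23
f 28 21 29
f 28 29 23
f 29 21 30
f 29 30 23
f 30 21 31
f 30 31 23
f 31 21 22
f 31 22 23
f 32 43 37
f 32 37 33
f 32 33 39
f 32 39 42
f 32 42 43
f 33 37 41
f 37 43 36
f 43 42 34
f 42 39 38
f 39 33 40
f 35 41 36
f 35 36 34
f 35 34 38
f 35 38 40
f 35 40 41
f 36 41 37
f 34 36 43
f 38 34 42
f 40 38 39
f 41 40 33
f 45 44 47
f 45 47 46
f 47 44 48
f 47 48 46
f 48 44 49
f 48 49 46
f 49 44 50
f 49 50 46
f 50 44 51
f 50 51 46
f 51 44 52
f 51 52 46
f 52 44 53
f 52 53 46
f 53 44 45
f 53 45 46
f 55 54 58
f 55 58 56
f 56 58 59
f 56 59 57
f 58 54 60
f 58 60 59
f 59 60 61
f 59 61 57
f 60 54 62
f 60 62 61
f 61 62 63
f 61 63 57
f 62 54 64
f 62 64 63
f 63 64 65
f 63 65 57
f 64 54 66
f 64 66 65
f 65 66 67
f 65 67 57
f 66 54 68
f 66 68 67
f 67 68 69
f 67 69 57
f 68 54 70
f 68 70 69
f 69 70 71
f 69 71 57
f 70 54 72
f 70 72 71
f 71 72 73
f 71 73 57
f 72 54 74
f 72 74 73
f 73 74 75
f 73 75 57
f 74 54 76
f 74 76 75
f 75 76 77
f 75 77 57
f 76 54 78
f 76 78 77
f 77 78 79
f 77 79 57
f 78 54 80
f 78 80 79
f 79 80 81
f 79 81 57
f 80 54 82
f 80 82 81
f 81 82 83
f 81 83 57
f 82 54 84
f 82 84 83
f 83 84 85
f 83 85 57
f 84 54 55
f 84 55 85
f 85 55 56
f 85 56 57



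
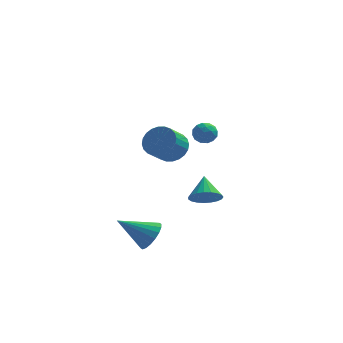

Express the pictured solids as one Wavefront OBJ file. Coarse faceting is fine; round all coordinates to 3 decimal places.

v -2.075 -3.695 -3.103
v -1.538 -3.889 -2.344
v -3.765 -3.885 -1.957
v -1.575 -3.468 -2.328
v -1.711 -3.092 -2.466
v -1.919 -2.836 -2.73
v -2.158 -2.749 -3.068
v -2.38 -2.85 -3.412
v -2.543 -3.119 -3.696
v -2.612 -3.501 -3.862
v -2.576 -3.922 -3.878
v -2.44 -4.298 -3.74
v -2.232 -4.555 -3.476
v -1.993 -4.641 -3.138
v -1.771 -4.54 -2.794
v -1.608 -4.272 -2.51
v -1.642 3.249 -0.141
v -0.824 3.335 0.479
v -1.42 2.357 1.401
v -2.238 2.271 0.781
v -1.065 3.621 0.627
v -1.661 2.643 1.549
v -1.394 3.85 0.658
v -1.989 2.872 1.579
v -1.76 3.988 0.567
v -2.356 3.01 1.489
v -2.109 4.013 0.369
v -2.704 3.035 1.29
v -2.386 3.922 0.093
v -2.982 2.944 1.014
v -2.551 3.728 -0.219
v -3.146 2.75 0.703
v -2.577 3.462 -0.519
v -3.172 2.484 0.403
v -2.46 3.163 -0.761
v -3.056 2.185 0.161
v -2.219 2.877 -0.909
v -2.815 1.899 0.013
v -1.891 2.648 -0.939
v -2.486 1.67 -0.018
v -1.524 2.51 -0.849
v -2.12 1.532 0.073
v -1.176 2.485 -0.65
v -1.771 1.507 0.271
v -0.898 2.576 -0.374
v -1.494 1.598 0.547
v -0.734 2.77 -0.063
v -1.329 1.792 0.859
v -0.708 3.036 0.237
v -1.303 2.058 1.159
v -0.023 -1.699 3.557
v 0.416 -1.77 3.024
v 0.584 -2.43 4.156
v 1.023 -2.501 3.623
v 0.999 -1.903 3.975
v 0.623 -1.452 3.605
v 0.377 -2.748 3.575
v 0.001 -2.297 3.205
v 0.663 -2.419 3.036
v 1.047 -1.897 3.283
v -0.047 -2.303 3.897
v 0.337 -1.781 4.144
v 0.143 -1.671 3.238
v 0.857 -2.529 3.942
v 0.843 -2.178 4.149
v 1.101 -2.22 3.836
v 0.265 -1.483 3.579
v 0.523 -1.525 3.266
v 0.866 -1.603 3.825
v 0.477 -2.675 3.914
v 0.735 -2.717 3.601
v -0.101 -1.98 3.344
v 0.157 -2.022 3.031
v 0.134 -2.597 3.355
v 0.546 -2.094 2.932
v 0.903 -2.523 3.283
v 0.523 -2.668 3.255
v 0.303 -2.403 3.038
v 0.772 -1.787 3.077
v 1.129 -2.216 3.429
v 1.115 -1.865 3.636
v 0.894 -1.599 3.418
v 0.918 -2.168 3.083
v -0.129 -1.984 3.751
v 0.228 -2.413 4.103
v 0.106 -2.601 3.762
v -0.115 -2.335 3.544
v 0.097 -1.677 3.897
v 0.454 -2.106 4.248
v 0.697 -1.797 4.142
v 0.477 -1.532 3.925
v 0.082 -2.032 4.097
v 0.682 -3.89 -0.089
v 1.493 -4.032 0.222
v 0.518 -2.77 0.849
v 1.556 -3.795 -0.05
v 1.468 -3.575 -0.328
v 1.244 -3.41 -0.566
v 0.922 -3.327 -0.72
v 0.56 -3.342 -0.766
v 0.218 -3.451 -0.694
v -0.044 -3.637 -0.518
v -0.18 -3.866 -0.267
v -0.167 -4.1 0.014
v -0.007 -4.297 0.278
v 0.271 -4.424 0.478
v 0.621 -4.459 0.58
v 0.981 -4.395 0.567
v 1.289 -4.244 0.44
f 2 1 4
f 2 4 3
f 4 1 5
f 4 5 3
f 5 1 6
f 5 6 3
f 6 1 7
f 6 7 3
f 7 1 8
f 7 8 3
f 8 1 9
f 8 9 3
f 9 1 10
f 9 10 3
f 10 1 11
f 10 11 3
f 11 1 12
f 11 12 3
f 12 1 13
f 12 13 3
f 13 1 14
f 13 14 3
f 14 1 15
f 14 15 3
f 15 1 16
f 15 16 3
f 16 1 2
f 16 2 3
f 18 17 21
f 18 21 19
f 19 21 22
f 19 22 20
f 21 17 23
f 21 23 22
f 22 23 24
f 22 24 20
f 23 17 25
f 23 25 24
f 24 25 26
f 24 26 20
f 25 17 27
f 25 27 26
f 26 27 28
f 26 28 20
f 27 17 29
f 27 29 28
f 28 29 30
f 28 30 20
f 29 17 31
f 29 31 30
f 30 31 32
f 30 32 20
f 31 17 33
f 31 33 32
f 32 33 34
f 32 34 20
f 33 17 35
f 33 35 34
f 34 35 36
f 34 36 20
f 35 17 37
f 35 37 36
f 36 37 38
f 36 38 20
f 37 17 39
f 37 39 38
f 38 39 40
f 38 40 20
f 39 17 41
f 39 41 40
f 40 41 42
f 40 42 20
f 41 17 43
f 41 43 42
f 42 43 44
f 42 44 20
f 43 17 45
f 43 45 44
f 44 45 46
f 44 46 20
f 45 17 47
f 45 47 46
f 46 47 48
f 46 48 20
f 47 17 49
f 47 49 48
f 48 49 50
f 48 50 20
f 49 17 18
f 49 18 50
f 50 18 19
f 50 19 20
f 51 88 67
f 88 62 91
f 67 91 56
f 88 91 67
f 51 67 63
f 67 56 68
f 63 68 52
f 67 68 63
f 51 63 72
f 63 52 73
f 72 73 58
f 63 73 72
f 51 72 84
f 72 58 87
f 84 87 61
f 72 87 84
f 51 84 88
f 84 61 92
f 88 92 62
f 84 92 88
f 52 68 79
f 68 56 82
f 79 82 60
f 68 82 79
f 56 91 69
f 91 62 90
f 69 90 55
f 91 90 69
f 62 92 89
f 92 61 85
f 89 85 53
f 92 85 89
f 61 87 86
f 87 58 74
f 86 74 57
f 87 74 86
f 58 73 78
f 73 52 75
f 78 75 59
f 73 75 78
f 54 80 66
f 80 60 81
f 66 81 55
f 80 81 66
f 54 66 64
f 66 55 65
f 64 65 53
f 66 65 64
f 54 64 71
f 64 53 70
f 71 70 57
f 64 70 71
f 54 71 76
f 71 57 77
f 76 77 59
f 71 77 76
f 54 76 80
f 76 59 83
f 80 83 60
f 76 83 80
f 55 81 69
f 81 60 82
f 69 82 56
f 81 82 69
f 53 65 89
f 65 55 90
f 89 90 62
f 65 90 89
f 57 70 86
f 70 53 85
f 86 85 61
f 70 85 86
f 59 77 78
f 77 57 74
f 78 74 58
f 77 74 78
f 60 83 79
f 83 59 75
f 79 75 52
f 83 75 79
f 94 93 96
f 94 96 95
f 96 93 97
f 96 97 95
f 97 93 98
f 97 98 95
f 98 93 99
f 98 99 95
f 99 93 100
f 99 100 95
f 100 93 101
f 100 101 95
f 101 93 102
f 101 102 95
f 102 93 103
f 102 103 95
f 103 93 104
f 103 104 95
f 104 93 105
f 104 105 95
f 105 93 106
f 105 106 95
f 106 93 107
f 106 107 95
f 107 93 108
f 107 108 95
f 108 93 109
f 108 109 95
f 109 93 94
f 109 94 95



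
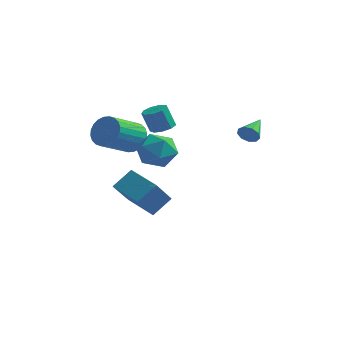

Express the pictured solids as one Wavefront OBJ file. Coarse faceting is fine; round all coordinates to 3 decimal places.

v -2.39 3.622 1.717
v -1.758 3.289 1.869
v -2.158 3.105 3.134
v -2.79 3.438 2.983
v -1.717 3.78 1.953
v -2.118 3.595 3.219
v -1.991 4.196 1.927
v -2.391 4.012 3.193
v -2.451 4.344 1.803
v -2.852 4.16 3.068
v -2.883 4.154 1.639
v -3.283 3.97 2.904
v -3.084 3.715 1.511
v -3.484 3.531 2.777
v -2.96 3.233 1.48
v -3.36 3.048 2.746
v -2.569 2.932 1.56
v -2.97 2.748 2.826
v -2.095 2.954 1.714
v -2.495 2.77 2.979
v -3.364 2.002 1.405
v -2.984 1.457 0.658
v -3.595 -0.327 1.647
v -3.976 0.218 2.395
v -2.676 1.484 0.897
v -3.288 -0.3 1.886
v -2.473 1.59 1.213
v -3.085 -0.194 2.202
v -2.406 1.759 1.559
v -3.018 -0.026 2.548
v -2.485 1.964 1.881
v -3.097 0.18 2.87
v -2.698 2.176 2.131
v -3.309 0.391 3.12
v -3.012 2.361 2.27
v -3.623 0.576 3.259
v -3.379 2.491 2.278
v -3.991 0.707 3.267
v -3.745 2.547 2.153
v -4.356 0.763 3.142
v -4.052 2.52 1.914
v -4.664 0.736 2.903
v -4.255 2.414 1.598
v -4.867 0.63 2.587
v -4.322 2.246 1.252
v -4.934 0.461 2.241
v -4.243 2.04 0.93
v -4.855 0.256 1.919
v -4.031 1.829 0.68
v -4.642 0.044 1.669
v -3.717 1.644 0.541
v -4.328 -0.141 1.53
v -3.349 1.513 0.533
v -3.961 -0.271 1.522
v 3.004 2.366 2.615
v 3.285 2.173 3.146
v 3.016 3.834 3.145
v 3.582 2.277 2.851
v 3.609 2.423 2.447
v 3.353 2.542 2.121
v 2.934 2.579 2.027
v 2.548 2.517 2.208
v 2.376 2.384 2.58
v 2.497 2.243 2.968
v 2.856 2.16 3.192
v -1.397 0.125 0.824
v -0.448 0.719 1.192
v -1.232 -1.059 2.308
v -0.283 -0.465 2.676
v -1.348 0.036 2.727
v -1.45 0.768 1.81
v -0.23 -1.108 1.69
v -0.332 -0.376 0.773
v 0.273 -0.043 1.728
v -0.418 0.663 2.368
v -1.262 -1.003 1.132
v -1.953 -0.297 1.772
v -3.348 1.486 -2.904
v -3.472 0.008 -1.361
v -2.749 2.407 -1.973
v -2.873 0.929 -0.431
v -1.587 0.831 -3.389
v -1.711 -0.647 -1.847
v -0.988 1.752 -2.459
v -1.112 0.274 -0.916
f 2 1 5
f 2 5 3
f 3 5 6
f 3 6 4
f 5 1 7
f 5 7 6
f 6 7 8
f 6 8 4
f 7 1 9
f 7 9 8
f 8 9 10
f 8 10 4
f 9 1 11
f 9 11 10
f 10 11 12
f 10 12 4
f 11 1 13
f 11 13 12
f 12 13 14
f 12 14 4
f 13 1 15
f 13 15 14
f 14 15 16
f 14 16 4
f 15 1 17
f 15 17 16
f 16 17 18
f 16 18 4
f 17 1 19
f 17 19 18
f 18 19 20
f 18 20 4
f 19 1 2
f 19 2 20
f 20 2 3
f 20 3 4
f 22 21 25
f 22 25 23
f 23 25 26
f 23 26 24
f 25 21 27
f 25 27 26
f 26 27 28
f 26 28 24
f 27 21 29
f 27 29 28
f 28 29 30
f 28 30 24
f 29 21 31
f 29 31 30
f 30 31 32
f 30 32 24
f 31 21 33
f 31 33 32
f 32 33 34
f 32 34 24
f 33 21 35
f 33 35 34
f 34 35 36
f 34 36 24
f 35 21 37
f 35 37 36
f 36 37 38
f 36 38 24
f 37 21 39
f 37 39 38
f 38 39 40
f 38 40 24
f 39 21 41
f 39 41 40
f 40 41 42
f 40 42 24
f 41 21 43
f 41 43 42
f 42 43 44
f 42 44 24
f 43 21 45
f 43 45 44
f 44 45 46
f 44 46 24
f 45 21 47
f 45 47 46
f 46 47 48
f 46 48 24
f 47 21 49
f 47 49 48
f 48 49 50
f 48 50 24
f 49 21 51
f 49 51 50
f 50 51 52
f 50 52 24
f 51 21 53
f 51 53 52
f 52 53 54
f 52 54 24
f 53 21 22
f 53 22 54
f 54 22 23
f 54 23 24
f 56 55 58
f 56 58 57
f 58 55 59
f 58 59 57
f 59 55 60
f 59 60 57
f 60 55 61
f 60 61 57
f 61 55 62
f 61 62 57
f 62 55 63
f 62 63 57
f 63 55 64
f 63 64 57
f 64 55 65
f 64 65 57
f 65 55 56
f 65 56 57
f 66 77 71
f 66 71 67
f 66 67 73
f 66 73 76
f 66 76 77
f 67 71 75
f 71 77 70
f 77 76 68
f 76 73 72
f 73 67 74
f 69 75 70
f 69 70 68
f 69 68 72
f 69 72 74
f 69 74 75
f 70 75 71
f 68 70 77
f 72 68 76
f 74 72 73
f 75 74 67
f 79 81 78
f 82 79 78
f 78 81 80
f 80 82 78
f 79 85 81
f 83 79 82
f 83 85 79
f 81 85 80
f 84 82 80
f 80 85 84
f 84 83 82
f 85 83 84

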